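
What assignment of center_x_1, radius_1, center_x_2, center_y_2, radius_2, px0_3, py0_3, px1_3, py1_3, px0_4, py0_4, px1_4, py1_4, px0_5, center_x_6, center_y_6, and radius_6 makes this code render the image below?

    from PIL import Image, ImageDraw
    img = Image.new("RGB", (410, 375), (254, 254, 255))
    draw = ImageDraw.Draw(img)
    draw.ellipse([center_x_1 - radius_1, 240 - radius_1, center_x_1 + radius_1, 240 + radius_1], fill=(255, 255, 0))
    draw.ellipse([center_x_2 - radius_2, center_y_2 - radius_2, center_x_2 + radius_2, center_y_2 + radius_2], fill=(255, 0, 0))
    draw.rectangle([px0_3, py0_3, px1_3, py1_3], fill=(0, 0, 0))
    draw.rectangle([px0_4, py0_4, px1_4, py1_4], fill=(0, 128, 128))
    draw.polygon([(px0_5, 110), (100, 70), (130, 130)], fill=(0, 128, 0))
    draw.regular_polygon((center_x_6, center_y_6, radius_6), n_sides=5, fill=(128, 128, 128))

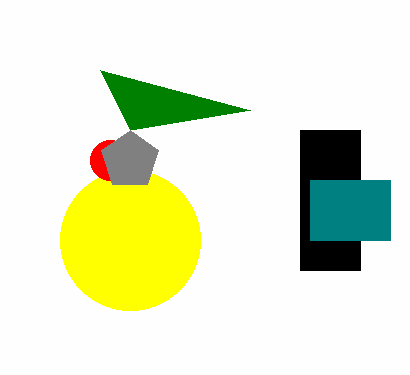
center_x_1 = 130
radius_1 = 70
center_x_2 = 110
center_y_2 = 160
radius_2 = 20
px0_3 = 300
py0_3 = 130
px1_3 = 360
py1_3 = 270
px0_4 = 310
py0_4 = 180
px1_4 = 390
py1_4 = 240
px0_5 = 250
center_x_6 = 130
center_y_6 = 160
radius_6 = 30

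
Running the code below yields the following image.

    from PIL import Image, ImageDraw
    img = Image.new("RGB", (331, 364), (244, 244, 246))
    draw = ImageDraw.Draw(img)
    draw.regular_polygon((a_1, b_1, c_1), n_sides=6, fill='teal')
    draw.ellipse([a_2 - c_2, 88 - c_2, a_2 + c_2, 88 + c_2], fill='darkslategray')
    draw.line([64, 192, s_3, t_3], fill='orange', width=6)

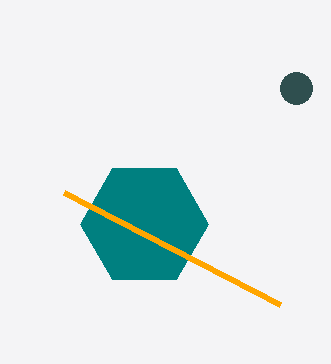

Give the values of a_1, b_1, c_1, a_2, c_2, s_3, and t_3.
a_1 = 144
b_1 = 224
c_1 = 64
a_2 = 296
c_2 = 16
s_3 = 280
t_3 = 304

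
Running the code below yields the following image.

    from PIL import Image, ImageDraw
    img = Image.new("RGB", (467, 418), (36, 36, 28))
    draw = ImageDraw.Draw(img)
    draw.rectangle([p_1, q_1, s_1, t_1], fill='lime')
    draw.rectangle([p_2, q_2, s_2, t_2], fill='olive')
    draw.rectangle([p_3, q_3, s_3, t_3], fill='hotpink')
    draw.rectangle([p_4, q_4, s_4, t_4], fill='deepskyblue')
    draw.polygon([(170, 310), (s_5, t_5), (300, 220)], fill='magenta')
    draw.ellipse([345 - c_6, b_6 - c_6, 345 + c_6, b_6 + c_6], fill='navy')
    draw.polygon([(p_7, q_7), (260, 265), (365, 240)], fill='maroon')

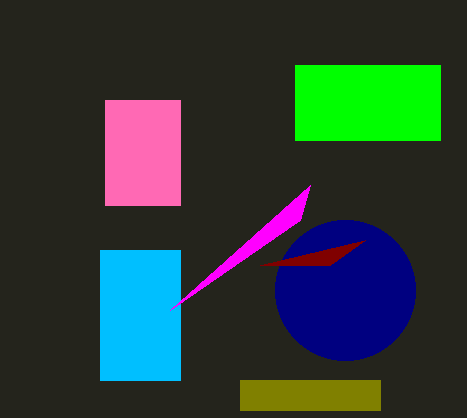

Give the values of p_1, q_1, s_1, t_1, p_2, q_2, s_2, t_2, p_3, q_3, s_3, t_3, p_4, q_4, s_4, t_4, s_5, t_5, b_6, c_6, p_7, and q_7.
p_1 = 295, q_1 = 65, s_1 = 440, t_1 = 140, p_2 = 240, q_2 = 380, s_2 = 380, t_2 = 410, p_3 = 105, q_3 = 100, s_3 = 180, t_3 = 205, p_4 = 100, q_4 = 250, s_4 = 180, t_4 = 380, s_5 = 310, t_5 = 185, b_6 = 290, c_6 = 70, p_7 = 330, q_7 = 265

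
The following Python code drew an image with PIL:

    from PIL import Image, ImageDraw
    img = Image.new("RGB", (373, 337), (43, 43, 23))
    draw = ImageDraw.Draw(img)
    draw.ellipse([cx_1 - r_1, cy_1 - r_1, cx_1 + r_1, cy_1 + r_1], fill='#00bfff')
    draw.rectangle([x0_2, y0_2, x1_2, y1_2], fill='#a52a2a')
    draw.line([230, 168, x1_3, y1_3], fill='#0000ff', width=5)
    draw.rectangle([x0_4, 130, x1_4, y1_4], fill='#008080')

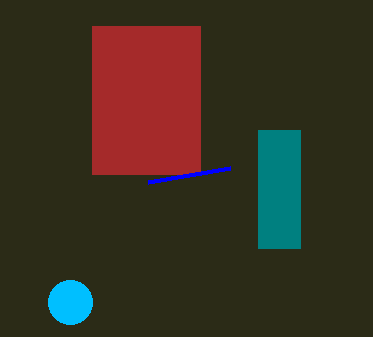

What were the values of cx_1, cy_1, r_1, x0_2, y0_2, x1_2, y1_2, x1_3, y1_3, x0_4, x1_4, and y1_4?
cx_1 = 70
cy_1 = 302
r_1 = 22
x0_2 = 92
y0_2 = 26
x1_2 = 200
y1_2 = 174
x1_3 = 148
y1_3 = 182
x0_4 = 258
x1_4 = 300
y1_4 = 248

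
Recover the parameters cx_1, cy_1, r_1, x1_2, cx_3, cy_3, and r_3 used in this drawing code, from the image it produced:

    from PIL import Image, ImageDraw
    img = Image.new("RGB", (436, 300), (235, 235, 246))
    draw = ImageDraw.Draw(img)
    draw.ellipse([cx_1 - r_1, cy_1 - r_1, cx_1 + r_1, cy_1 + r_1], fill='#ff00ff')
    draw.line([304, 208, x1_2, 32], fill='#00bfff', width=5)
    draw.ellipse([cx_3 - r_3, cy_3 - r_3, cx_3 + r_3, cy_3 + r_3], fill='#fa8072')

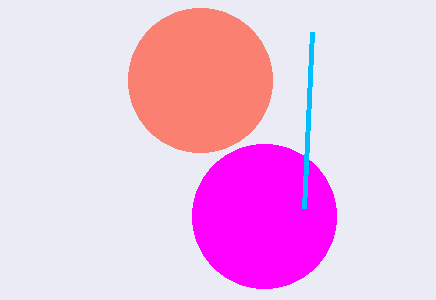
cx_1 = 264; cy_1 = 216; r_1 = 72; x1_2 = 312; cx_3 = 200; cy_3 = 80; r_3 = 72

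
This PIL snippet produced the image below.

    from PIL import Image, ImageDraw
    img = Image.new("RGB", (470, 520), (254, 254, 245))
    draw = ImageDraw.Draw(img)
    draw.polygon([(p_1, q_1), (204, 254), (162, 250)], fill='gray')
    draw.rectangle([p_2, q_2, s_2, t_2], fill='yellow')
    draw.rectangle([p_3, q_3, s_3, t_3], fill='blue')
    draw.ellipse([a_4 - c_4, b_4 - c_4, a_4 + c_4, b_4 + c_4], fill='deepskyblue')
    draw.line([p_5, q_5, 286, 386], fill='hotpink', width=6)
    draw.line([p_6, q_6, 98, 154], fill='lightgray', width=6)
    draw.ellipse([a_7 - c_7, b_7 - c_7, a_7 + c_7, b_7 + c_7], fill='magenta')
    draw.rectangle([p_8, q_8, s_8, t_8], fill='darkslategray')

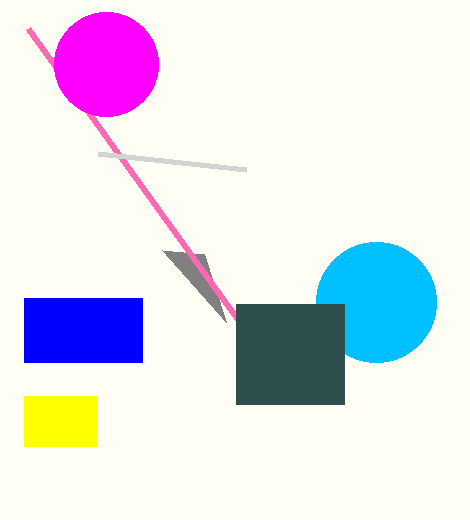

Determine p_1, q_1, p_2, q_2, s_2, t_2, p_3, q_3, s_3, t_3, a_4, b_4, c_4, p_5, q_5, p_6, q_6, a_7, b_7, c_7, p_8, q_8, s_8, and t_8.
p_1 = 226; q_1 = 322; p_2 = 24; q_2 = 396; s_2 = 96; t_2 = 446; p_3 = 24; q_3 = 298; s_3 = 142; t_3 = 362; a_4 = 376; b_4 = 302; c_4 = 60; p_5 = 28; q_5 = 28; p_6 = 246; q_6 = 170; a_7 = 106; b_7 = 64; c_7 = 52; p_8 = 236; q_8 = 304; s_8 = 344; t_8 = 404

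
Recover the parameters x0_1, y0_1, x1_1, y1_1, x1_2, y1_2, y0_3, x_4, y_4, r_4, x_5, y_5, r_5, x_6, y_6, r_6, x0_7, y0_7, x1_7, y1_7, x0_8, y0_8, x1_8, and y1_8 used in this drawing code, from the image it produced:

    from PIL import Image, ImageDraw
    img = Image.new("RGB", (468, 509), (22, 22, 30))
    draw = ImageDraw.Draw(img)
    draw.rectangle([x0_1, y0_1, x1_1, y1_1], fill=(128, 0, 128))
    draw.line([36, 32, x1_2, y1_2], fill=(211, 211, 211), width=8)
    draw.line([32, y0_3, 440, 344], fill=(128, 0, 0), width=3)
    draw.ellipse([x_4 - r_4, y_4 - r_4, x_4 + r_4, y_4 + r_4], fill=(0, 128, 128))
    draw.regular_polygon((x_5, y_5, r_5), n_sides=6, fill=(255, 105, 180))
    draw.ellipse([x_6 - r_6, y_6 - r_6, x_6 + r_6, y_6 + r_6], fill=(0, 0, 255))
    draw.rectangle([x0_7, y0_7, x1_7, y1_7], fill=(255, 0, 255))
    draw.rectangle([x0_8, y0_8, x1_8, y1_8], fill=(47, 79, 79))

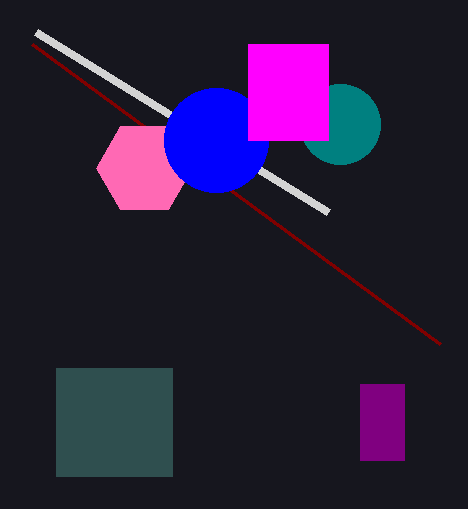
x0_1 = 360; y0_1 = 384; x1_1 = 404; y1_1 = 460; x1_2 = 328; y1_2 = 212; y0_3 = 44; x_4 = 340; y_4 = 124; r_4 = 40; x_5 = 144; y_5 = 168; r_5 = 48; x_6 = 216; y_6 = 140; r_6 = 52; x0_7 = 248; y0_7 = 44; x1_7 = 328; y1_7 = 140; x0_8 = 56; y0_8 = 368; x1_8 = 172; y1_8 = 476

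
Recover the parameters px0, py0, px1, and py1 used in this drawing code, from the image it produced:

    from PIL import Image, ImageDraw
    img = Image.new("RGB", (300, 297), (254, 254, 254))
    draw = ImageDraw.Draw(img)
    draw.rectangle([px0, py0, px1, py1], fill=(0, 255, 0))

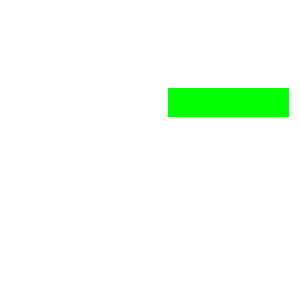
px0 = 168, py0 = 88, px1 = 288, py1 = 116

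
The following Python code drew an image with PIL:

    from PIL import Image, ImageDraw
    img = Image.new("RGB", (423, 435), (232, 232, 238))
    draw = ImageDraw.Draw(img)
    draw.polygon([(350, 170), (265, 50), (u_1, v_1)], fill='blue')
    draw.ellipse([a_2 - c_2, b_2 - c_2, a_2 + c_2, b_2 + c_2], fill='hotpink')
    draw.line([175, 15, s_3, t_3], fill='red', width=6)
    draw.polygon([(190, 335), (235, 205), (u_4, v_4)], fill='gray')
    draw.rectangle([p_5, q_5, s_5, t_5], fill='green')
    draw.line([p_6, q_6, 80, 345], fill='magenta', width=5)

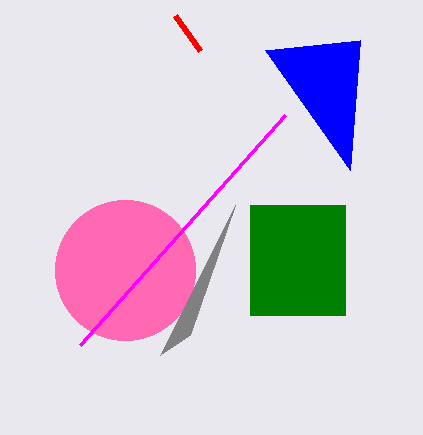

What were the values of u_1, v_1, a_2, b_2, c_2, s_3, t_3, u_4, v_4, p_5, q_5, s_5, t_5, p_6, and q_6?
u_1 = 360
v_1 = 40
a_2 = 125
b_2 = 270
c_2 = 70
s_3 = 200
t_3 = 50
u_4 = 160
v_4 = 355
p_5 = 250
q_5 = 205
s_5 = 345
t_5 = 315
p_6 = 285
q_6 = 115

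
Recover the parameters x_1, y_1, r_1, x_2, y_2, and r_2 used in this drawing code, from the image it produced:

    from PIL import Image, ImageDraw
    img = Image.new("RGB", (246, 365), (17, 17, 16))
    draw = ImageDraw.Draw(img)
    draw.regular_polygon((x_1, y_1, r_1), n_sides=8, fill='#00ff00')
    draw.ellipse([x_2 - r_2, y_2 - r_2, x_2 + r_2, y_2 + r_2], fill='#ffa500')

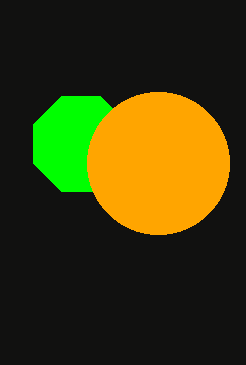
x_1 = 81, y_1 = 144, r_1 = 51, x_2 = 158, y_2 = 163, r_2 = 71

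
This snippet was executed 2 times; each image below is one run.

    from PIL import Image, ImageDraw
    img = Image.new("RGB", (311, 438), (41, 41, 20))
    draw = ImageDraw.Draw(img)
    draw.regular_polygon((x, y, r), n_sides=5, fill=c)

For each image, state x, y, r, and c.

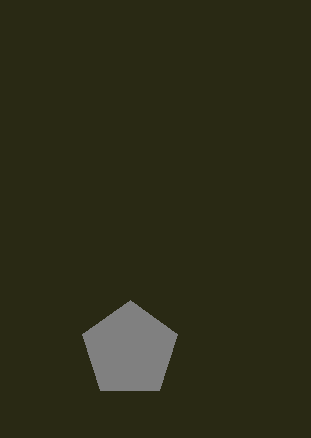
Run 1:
x = 130; y = 350; r = 50; c = 'gray'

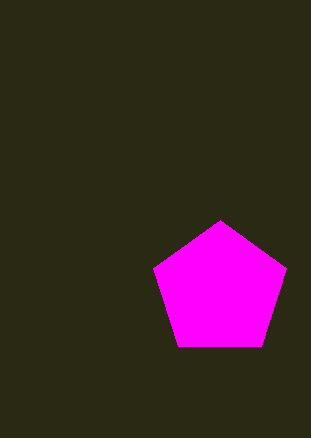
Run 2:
x = 220
y = 290
r = 70
c = 'magenta'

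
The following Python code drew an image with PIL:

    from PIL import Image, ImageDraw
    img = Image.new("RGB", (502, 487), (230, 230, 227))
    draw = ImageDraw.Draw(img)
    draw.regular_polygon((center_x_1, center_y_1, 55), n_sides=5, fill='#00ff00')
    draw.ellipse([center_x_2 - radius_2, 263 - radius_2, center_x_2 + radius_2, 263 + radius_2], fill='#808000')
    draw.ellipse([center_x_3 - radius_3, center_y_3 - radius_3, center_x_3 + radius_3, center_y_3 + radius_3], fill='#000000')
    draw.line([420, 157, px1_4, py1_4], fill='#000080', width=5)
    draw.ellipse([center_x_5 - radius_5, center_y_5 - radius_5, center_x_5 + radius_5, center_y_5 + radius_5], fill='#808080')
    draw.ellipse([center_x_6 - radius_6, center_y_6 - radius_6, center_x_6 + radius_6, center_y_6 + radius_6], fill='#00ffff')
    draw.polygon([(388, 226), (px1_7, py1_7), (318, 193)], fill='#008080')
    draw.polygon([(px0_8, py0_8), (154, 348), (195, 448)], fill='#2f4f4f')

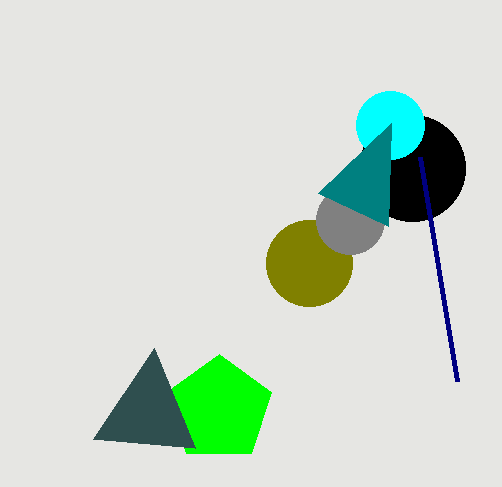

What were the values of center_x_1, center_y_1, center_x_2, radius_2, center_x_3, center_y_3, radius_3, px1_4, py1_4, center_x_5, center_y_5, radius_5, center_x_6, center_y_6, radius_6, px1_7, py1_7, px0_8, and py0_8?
center_x_1 = 219, center_y_1 = 409, center_x_2 = 309, radius_2 = 43, center_x_3 = 412, center_y_3 = 168, radius_3 = 53, px1_4 = 457, py1_4 = 381, center_x_5 = 350, center_y_5 = 220, radius_5 = 34, center_x_6 = 390, center_y_6 = 125, radius_6 = 34, px1_7 = 391, py1_7 = 123, px0_8 = 93, py0_8 = 439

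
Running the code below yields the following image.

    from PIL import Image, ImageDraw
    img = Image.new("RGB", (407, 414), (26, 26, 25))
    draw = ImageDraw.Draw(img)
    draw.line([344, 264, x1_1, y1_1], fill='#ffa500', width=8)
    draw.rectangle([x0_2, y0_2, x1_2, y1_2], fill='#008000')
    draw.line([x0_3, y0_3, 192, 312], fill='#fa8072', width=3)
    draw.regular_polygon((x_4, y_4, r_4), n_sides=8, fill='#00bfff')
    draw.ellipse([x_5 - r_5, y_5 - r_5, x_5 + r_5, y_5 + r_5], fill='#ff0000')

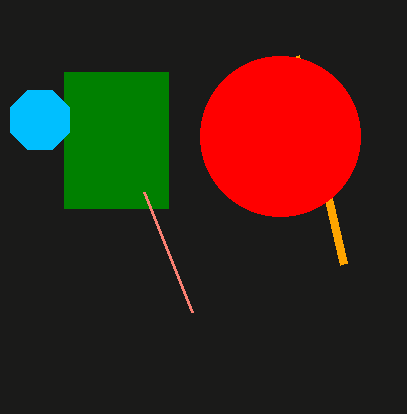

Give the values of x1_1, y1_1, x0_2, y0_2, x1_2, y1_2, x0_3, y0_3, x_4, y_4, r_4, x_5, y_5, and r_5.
x1_1 = 296; y1_1 = 56; x0_2 = 64; y0_2 = 72; x1_2 = 168; y1_2 = 208; x0_3 = 144; y0_3 = 192; x_4 = 40; y_4 = 120; r_4 = 32; x_5 = 280; y_5 = 136; r_5 = 80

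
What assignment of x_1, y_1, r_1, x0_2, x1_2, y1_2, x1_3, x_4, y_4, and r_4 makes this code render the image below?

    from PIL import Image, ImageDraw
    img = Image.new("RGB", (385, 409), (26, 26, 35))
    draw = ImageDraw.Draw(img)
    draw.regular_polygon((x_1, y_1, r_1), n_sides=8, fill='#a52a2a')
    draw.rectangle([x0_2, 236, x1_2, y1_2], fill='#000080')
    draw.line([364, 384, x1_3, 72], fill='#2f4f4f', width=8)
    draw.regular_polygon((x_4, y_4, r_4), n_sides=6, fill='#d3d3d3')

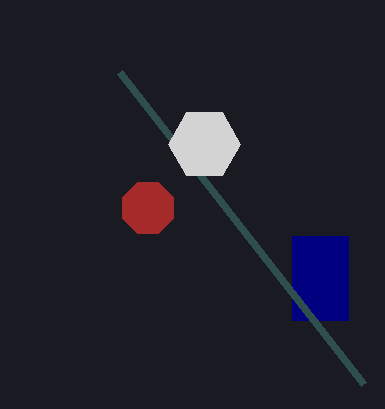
x_1 = 148, y_1 = 208, r_1 = 28, x0_2 = 292, x1_2 = 348, y1_2 = 320, x1_3 = 120, x_4 = 204, y_4 = 144, r_4 = 36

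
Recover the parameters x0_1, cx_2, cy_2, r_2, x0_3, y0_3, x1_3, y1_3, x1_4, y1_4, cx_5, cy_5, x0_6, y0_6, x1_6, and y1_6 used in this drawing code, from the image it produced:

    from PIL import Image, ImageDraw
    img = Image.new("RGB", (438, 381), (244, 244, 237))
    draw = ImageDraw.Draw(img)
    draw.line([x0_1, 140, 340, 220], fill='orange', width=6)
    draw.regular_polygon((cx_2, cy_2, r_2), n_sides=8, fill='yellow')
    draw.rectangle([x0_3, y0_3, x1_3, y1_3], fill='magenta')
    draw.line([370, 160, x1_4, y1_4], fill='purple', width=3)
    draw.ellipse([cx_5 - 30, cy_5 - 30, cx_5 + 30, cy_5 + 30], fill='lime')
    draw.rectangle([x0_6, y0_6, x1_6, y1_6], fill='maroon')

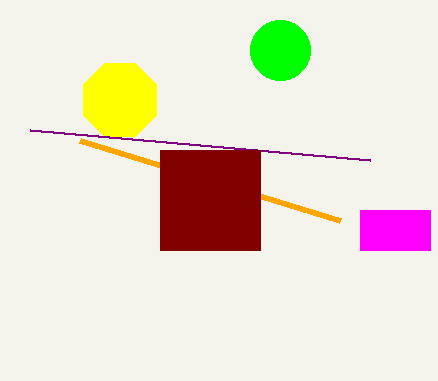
x0_1 = 80, cx_2 = 120, cy_2 = 100, r_2 = 40, x0_3 = 360, y0_3 = 210, x1_3 = 430, y1_3 = 250, x1_4 = 30, y1_4 = 130, cx_5 = 280, cy_5 = 50, x0_6 = 160, y0_6 = 150, x1_6 = 260, y1_6 = 250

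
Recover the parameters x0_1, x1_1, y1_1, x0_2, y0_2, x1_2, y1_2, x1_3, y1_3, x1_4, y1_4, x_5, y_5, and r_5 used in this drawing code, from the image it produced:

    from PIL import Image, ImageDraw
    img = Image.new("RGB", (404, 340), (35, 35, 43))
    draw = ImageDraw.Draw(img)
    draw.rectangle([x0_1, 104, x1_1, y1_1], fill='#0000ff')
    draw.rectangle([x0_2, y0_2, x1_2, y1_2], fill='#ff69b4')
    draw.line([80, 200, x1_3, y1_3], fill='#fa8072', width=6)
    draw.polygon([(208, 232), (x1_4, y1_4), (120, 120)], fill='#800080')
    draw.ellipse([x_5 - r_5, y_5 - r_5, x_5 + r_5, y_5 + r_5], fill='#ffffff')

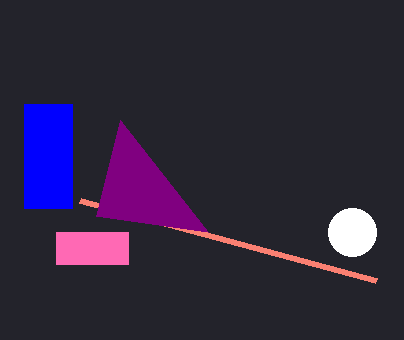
x0_1 = 24; x1_1 = 72; y1_1 = 208; x0_2 = 56; y0_2 = 232; x1_2 = 128; y1_2 = 264; x1_3 = 376; y1_3 = 280; x1_4 = 96; y1_4 = 216; x_5 = 352; y_5 = 232; r_5 = 24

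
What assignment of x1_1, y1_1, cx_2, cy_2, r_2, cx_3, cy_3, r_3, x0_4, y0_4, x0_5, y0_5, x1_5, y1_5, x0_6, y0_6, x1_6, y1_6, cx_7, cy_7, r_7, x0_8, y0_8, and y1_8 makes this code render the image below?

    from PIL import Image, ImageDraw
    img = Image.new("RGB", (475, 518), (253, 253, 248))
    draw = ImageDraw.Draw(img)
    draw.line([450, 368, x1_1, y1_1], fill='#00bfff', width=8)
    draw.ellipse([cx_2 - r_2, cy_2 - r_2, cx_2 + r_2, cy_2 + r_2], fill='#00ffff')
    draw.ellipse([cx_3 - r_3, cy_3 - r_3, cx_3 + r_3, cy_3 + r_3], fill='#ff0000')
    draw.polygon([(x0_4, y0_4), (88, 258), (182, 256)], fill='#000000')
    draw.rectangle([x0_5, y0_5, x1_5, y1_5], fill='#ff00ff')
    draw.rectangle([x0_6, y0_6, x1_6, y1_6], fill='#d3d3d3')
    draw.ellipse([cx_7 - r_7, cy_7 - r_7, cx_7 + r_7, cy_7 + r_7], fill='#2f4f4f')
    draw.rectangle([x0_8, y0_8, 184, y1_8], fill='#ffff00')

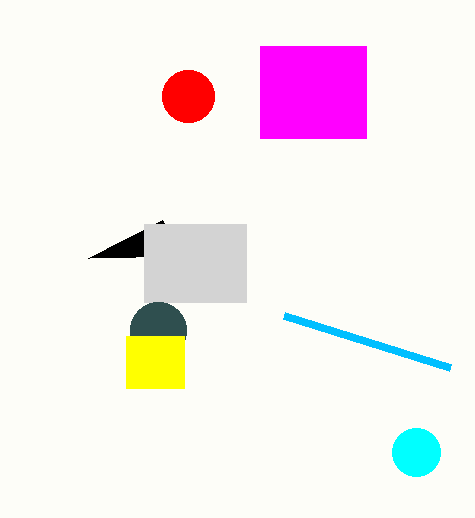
x1_1 = 284, y1_1 = 316, cx_2 = 416, cy_2 = 452, r_2 = 24, cx_3 = 188, cy_3 = 96, r_3 = 26, x0_4 = 162, y0_4 = 220, x0_5 = 260, y0_5 = 46, x1_5 = 366, y1_5 = 138, x0_6 = 144, y0_6 = 224, x1_6 = 246, y1_6 = 302, cx_7 = 158, cy_7 = 330, r_7 = 28, x0_8 = 126, y0_8 = 336, y1_8 = 388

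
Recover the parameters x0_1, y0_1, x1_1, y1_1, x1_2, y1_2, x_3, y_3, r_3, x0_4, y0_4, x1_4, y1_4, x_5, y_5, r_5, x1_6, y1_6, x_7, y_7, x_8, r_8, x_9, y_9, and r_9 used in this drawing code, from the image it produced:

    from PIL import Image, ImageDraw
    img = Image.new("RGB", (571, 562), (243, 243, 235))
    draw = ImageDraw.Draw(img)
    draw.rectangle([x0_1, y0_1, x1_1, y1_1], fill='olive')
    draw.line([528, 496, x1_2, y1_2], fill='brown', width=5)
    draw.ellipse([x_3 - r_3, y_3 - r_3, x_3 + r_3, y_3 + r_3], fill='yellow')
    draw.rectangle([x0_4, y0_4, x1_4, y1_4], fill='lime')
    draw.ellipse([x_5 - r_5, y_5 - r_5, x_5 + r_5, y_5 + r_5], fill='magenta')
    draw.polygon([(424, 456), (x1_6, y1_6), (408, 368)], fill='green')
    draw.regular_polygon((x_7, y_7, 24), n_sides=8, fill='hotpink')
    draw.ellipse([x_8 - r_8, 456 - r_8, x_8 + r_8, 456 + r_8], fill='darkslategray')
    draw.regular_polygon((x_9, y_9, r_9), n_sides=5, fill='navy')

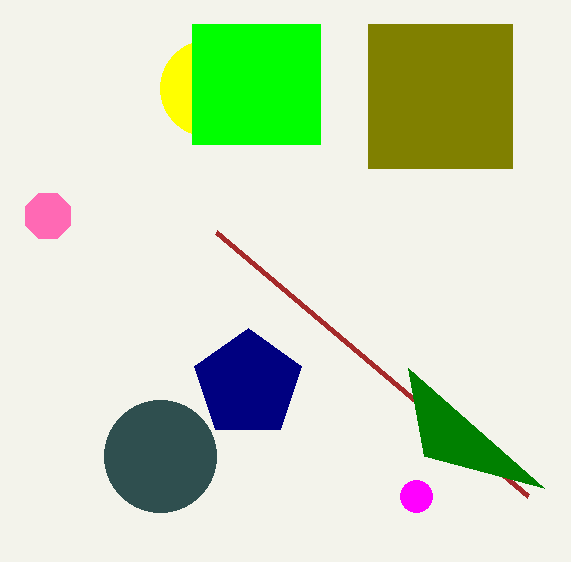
x0_1 = 368
y0_1 = 24
x1_1 = 512
y1_1 = 168
x1_2 = 216
y1_2 = 232
x_3 = 208
y_3 = 88
r_3 = 48
x0_4 = 192
y0_4 = 24
x1_4 = 320
y1_4 = 144
x_5 = 416
y_5 = 496
r_5 = 16
x1_6 = 544
y1_6 = 488
x_7 = 48
y_7 = 216
x_8 = 160
r_8 = 56
x_9 = 248
y_9 = 384
r_9 = 56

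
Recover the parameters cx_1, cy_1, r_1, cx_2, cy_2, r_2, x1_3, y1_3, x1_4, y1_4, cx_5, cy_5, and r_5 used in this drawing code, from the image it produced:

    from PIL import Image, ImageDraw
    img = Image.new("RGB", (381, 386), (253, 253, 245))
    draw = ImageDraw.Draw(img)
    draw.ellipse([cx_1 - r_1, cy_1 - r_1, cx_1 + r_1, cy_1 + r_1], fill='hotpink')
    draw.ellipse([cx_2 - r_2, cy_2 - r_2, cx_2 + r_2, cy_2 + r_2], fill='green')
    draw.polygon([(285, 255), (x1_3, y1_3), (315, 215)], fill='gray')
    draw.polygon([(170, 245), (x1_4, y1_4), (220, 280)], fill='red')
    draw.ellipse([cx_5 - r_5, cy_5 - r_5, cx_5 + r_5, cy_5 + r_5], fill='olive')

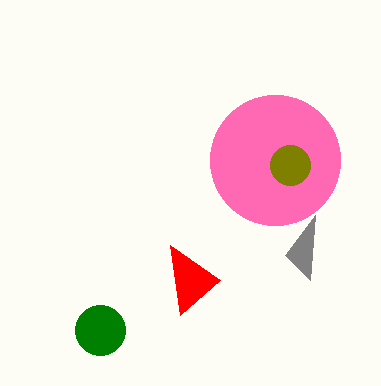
cx_1 = 275; cy_1 = 160; r_1 = 65; cx_2 = 100; cy_2 = 330; r_2 = 25; x1_3 = 310; y1_3 = 280; x1_4 = 180; y1_4 = 315; cx_5 = 290; cy_5 = 165; r_5 = 20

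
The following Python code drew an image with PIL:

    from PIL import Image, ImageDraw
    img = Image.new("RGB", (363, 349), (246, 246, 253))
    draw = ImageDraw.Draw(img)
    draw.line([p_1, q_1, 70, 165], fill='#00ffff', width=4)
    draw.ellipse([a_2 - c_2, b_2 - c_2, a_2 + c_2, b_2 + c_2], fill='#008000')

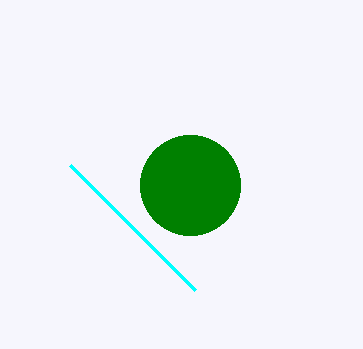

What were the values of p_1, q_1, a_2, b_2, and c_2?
p_1 = 195, q_1 = 290, a_2 = 190, b_2 = 185, c_2 = 50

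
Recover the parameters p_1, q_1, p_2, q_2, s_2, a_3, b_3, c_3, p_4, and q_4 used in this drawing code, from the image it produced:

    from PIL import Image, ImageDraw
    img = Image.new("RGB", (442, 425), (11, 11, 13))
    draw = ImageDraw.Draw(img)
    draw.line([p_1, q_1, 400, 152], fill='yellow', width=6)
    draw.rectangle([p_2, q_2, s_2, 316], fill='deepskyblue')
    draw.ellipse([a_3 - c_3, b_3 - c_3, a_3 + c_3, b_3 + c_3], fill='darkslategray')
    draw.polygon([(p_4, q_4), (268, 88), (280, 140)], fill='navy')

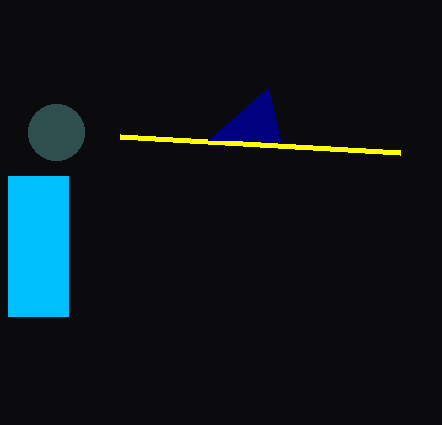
p_1 = 120; q_1 = 136; p_2 = 8; q_2 = 176; s_2 = 68; a_3 = 56; b_3 = 132; c_3 = 28; p_4 = 208; q_4 = 140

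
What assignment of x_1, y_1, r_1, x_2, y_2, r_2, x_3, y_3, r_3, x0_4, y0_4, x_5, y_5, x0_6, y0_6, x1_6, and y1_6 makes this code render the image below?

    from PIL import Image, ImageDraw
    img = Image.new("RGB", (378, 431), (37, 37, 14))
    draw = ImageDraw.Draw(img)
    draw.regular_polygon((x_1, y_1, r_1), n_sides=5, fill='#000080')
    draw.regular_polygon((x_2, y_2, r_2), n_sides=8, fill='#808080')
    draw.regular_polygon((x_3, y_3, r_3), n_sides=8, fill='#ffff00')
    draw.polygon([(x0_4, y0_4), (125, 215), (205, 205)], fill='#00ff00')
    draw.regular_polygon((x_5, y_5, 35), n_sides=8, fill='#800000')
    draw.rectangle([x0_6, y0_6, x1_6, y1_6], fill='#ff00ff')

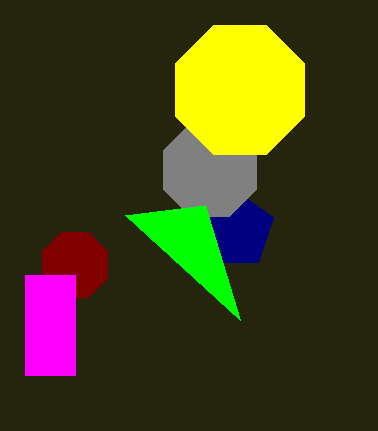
x_1 = 235, y_1 = 230, r_1 = 40, x_2 = 210, y_2 = 170, r_2 = 50, x_3 = 240, y_3 = 90, r_3 = 70, x0_4 = 240, y0_4 = 320, x_5 = 75, y_5 = 265, x0_6 = 25, y0_6 = 275, x1_6 = 75, y1_6 = 375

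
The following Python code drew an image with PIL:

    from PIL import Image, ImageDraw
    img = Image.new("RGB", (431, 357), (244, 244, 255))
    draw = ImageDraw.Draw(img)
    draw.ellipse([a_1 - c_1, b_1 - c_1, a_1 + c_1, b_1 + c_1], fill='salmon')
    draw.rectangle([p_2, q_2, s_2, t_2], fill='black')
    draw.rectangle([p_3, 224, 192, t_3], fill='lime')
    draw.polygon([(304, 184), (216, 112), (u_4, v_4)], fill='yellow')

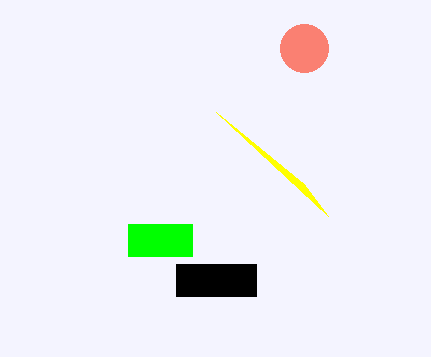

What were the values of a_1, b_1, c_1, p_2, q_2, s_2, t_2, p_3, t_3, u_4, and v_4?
a_1 = 304, b_1 = 48, c_1 = 24, p_2 = 176, q_2 = 264, s_2 = 256, t_2 = 296, p_3 = 128, t_3 = 256, u_4 = 328, v_4 = 216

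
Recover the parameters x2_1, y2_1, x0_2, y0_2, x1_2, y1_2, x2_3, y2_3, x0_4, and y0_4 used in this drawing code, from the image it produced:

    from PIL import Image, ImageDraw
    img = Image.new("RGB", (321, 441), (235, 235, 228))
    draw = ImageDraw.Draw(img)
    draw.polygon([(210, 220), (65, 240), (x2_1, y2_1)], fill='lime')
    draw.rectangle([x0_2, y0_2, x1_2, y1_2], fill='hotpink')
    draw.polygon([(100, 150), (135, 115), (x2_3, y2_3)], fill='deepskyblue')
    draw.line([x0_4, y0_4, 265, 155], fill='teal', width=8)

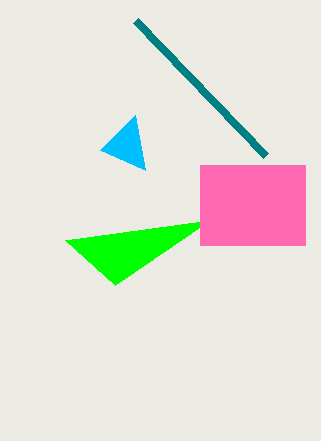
x2_1 = 115, y2_1 = 285, x0_2 = 200, y0_2 = 165, x1_2 = 305, y1_2 = 245, x2_3 = 145, y2_3 = 170, x0_4 = 135, y0_4 = 20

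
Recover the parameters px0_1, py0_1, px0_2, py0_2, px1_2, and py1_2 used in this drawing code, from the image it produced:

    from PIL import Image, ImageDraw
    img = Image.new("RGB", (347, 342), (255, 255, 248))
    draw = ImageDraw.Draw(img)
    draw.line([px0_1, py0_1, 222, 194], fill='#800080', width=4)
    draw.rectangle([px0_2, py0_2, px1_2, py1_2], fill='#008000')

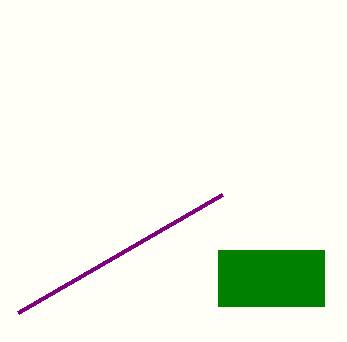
px0_1 = 18, py0_1 = 312, px0_2 = 218, py0_2 = 250, px1_2 = 324, py1_2 = 306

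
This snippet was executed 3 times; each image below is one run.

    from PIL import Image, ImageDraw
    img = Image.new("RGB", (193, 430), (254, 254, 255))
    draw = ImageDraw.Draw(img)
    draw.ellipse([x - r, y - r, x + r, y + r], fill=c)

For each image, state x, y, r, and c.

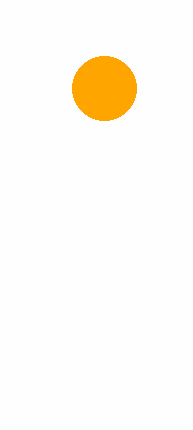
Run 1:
x = 104
y = 88
r = 32
c = 'orange'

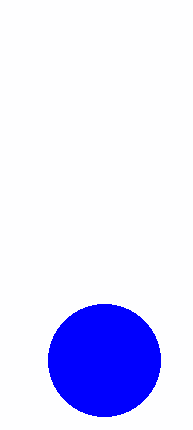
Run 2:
x = 104
y = 360
r = 56
c = 'blue'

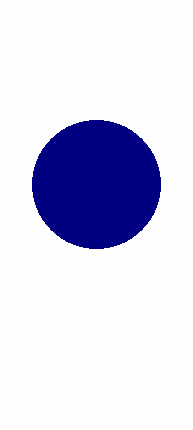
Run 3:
x = 96, y = 184, r = 64, c = 'navy'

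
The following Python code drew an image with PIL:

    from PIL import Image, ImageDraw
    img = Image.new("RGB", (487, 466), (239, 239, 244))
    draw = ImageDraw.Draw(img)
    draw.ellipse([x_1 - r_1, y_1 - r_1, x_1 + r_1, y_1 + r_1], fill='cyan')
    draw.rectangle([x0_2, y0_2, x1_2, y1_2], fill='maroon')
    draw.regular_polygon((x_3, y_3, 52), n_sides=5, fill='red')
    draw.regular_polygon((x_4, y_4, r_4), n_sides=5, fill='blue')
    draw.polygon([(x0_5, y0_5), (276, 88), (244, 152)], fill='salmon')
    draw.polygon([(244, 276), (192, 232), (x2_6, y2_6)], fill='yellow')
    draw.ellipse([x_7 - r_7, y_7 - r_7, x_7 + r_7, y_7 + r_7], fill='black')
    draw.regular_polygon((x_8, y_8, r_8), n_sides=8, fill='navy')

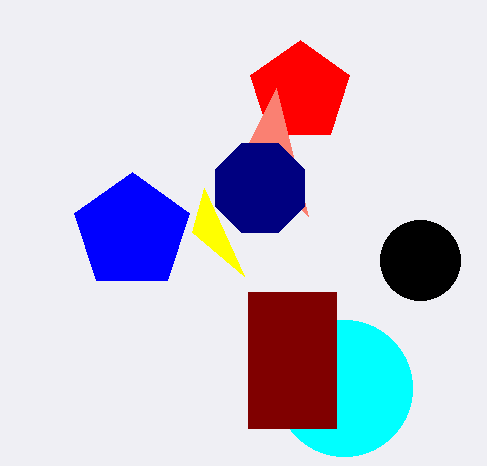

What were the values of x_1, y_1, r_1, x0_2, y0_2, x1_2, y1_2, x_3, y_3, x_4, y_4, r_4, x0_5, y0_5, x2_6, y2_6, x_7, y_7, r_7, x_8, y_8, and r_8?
x_1 = 344; y_1 = 388; r_1 = 68; x0_2 = 248; y0_2 = 292; x1_2 = 336; y1_2 = 428; x_3 = 300; y_3 = 92; x_4 = 132; y_4 = 232; r_4 = 60; x0_5 = 308; y0_5 = 216; x2_6 = 204; y2_6 = 188; x_7 = 420; y_7 = 260; r_7 = 40; x_8 = 260; y_8 = 188; r_8 = 48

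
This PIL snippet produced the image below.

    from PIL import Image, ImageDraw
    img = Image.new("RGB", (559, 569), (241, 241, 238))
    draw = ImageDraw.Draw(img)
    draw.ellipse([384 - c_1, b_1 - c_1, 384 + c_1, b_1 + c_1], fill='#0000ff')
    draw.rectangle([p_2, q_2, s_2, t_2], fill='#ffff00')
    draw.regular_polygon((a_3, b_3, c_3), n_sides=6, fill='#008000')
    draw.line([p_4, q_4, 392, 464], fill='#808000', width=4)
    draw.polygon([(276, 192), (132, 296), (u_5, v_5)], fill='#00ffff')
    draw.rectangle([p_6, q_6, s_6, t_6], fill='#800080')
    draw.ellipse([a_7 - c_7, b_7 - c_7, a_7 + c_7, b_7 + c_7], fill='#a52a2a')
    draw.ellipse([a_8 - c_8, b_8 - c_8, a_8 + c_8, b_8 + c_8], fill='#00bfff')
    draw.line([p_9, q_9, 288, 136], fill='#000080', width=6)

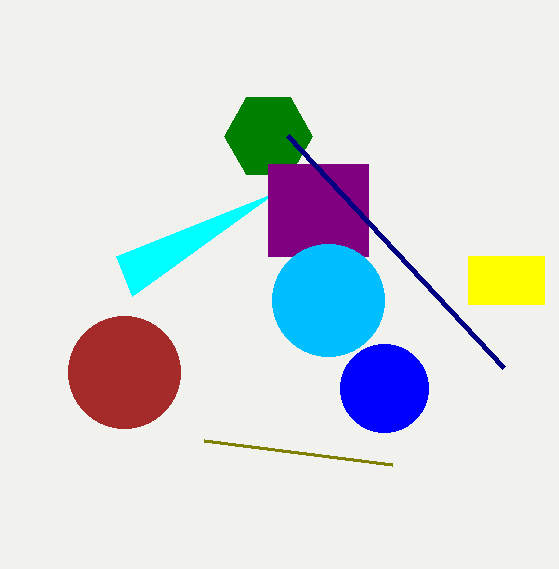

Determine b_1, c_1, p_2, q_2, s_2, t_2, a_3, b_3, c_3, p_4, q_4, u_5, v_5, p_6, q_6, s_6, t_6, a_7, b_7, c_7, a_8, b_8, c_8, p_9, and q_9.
b_1 = 388; c_1 = 44; p_2 = 468; q_2 = 256; s_2 = 544; t_2 = 304; a_3 = 268; b_3 = 136; c_3 = 44; p_4 = 204; q_4 = 440; u_5 = 116; v_5 = 256; p_6 = 268; q_6 = 164; s_6 = 368; t_6 = 256; a_7 = 124; b_7 = 372; c_7 = 56; a_8 = 328; b_8 = 300; c_8 = 56; p_9 = 504; q_9 = 368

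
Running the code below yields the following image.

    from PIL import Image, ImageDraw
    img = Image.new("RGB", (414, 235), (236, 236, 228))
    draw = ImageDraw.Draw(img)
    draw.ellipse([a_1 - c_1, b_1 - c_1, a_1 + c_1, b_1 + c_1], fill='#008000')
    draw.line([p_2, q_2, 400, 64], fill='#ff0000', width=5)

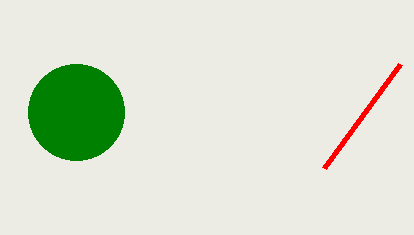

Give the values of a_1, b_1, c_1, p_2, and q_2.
a_1 = 76, b_1 = 112, c_1 = 48, p_2 = 324, q_2 = 168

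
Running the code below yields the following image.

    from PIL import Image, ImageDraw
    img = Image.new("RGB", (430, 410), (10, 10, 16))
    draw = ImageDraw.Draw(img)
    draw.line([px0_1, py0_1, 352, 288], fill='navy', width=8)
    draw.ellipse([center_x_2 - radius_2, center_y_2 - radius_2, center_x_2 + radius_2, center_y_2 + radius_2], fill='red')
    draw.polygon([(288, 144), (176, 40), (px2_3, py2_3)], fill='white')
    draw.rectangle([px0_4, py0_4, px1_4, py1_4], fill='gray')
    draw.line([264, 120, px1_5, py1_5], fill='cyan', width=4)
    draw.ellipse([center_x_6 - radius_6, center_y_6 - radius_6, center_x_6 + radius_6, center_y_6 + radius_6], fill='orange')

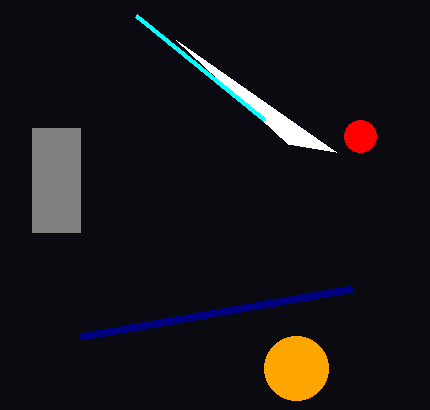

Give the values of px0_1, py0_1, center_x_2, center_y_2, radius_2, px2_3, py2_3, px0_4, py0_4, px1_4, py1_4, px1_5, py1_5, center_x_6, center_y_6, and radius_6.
px0_1 = 80
py0_1 = 336
center_x_2 = 360
center_y_2 = 136
radius_2 = 16
px2_3 = 336
py2_3 = 152
px0_4 = 32
py0_4 = 128
px1_4 = 80
py1_4 = 232
px1_5 = 136
py1_5 = 16
center_x_6 = 296
center_y_6 = 368
radius_6 = 32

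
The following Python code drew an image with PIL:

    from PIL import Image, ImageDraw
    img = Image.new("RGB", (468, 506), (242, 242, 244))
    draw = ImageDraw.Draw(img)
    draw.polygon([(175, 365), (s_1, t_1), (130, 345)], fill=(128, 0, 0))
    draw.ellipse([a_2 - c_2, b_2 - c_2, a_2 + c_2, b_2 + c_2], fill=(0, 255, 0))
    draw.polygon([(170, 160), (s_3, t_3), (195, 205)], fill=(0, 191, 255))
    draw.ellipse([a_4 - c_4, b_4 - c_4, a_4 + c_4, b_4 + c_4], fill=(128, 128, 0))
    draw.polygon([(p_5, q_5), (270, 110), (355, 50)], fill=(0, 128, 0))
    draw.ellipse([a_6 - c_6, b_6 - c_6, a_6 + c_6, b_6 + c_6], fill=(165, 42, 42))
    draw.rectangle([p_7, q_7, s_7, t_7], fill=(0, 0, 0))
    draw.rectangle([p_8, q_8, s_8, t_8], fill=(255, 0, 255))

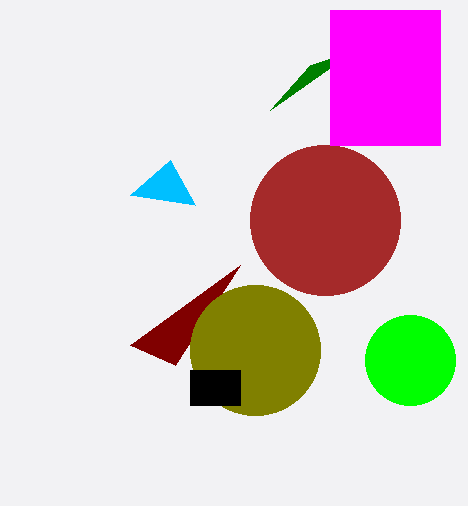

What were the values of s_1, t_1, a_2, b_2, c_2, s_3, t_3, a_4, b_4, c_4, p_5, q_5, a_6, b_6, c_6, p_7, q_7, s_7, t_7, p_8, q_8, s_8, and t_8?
s_1 = 240, t_1 = 265, a_2 = 410, b_2 = 360, c_2 = 45, s_3 = 130, t_3 = 195, a_4 = 255, b_4 = 350, c_4 = 65, p_5 = 310, q_5 = 65, a_6 = 325, b_6 = 220, c_6 = 75, p_7 = 190, q_7 = 370, s_7 = 240, t_7 = 405, p_8 = 330, q_8 = 10, s_8 = 440, t_8 = 145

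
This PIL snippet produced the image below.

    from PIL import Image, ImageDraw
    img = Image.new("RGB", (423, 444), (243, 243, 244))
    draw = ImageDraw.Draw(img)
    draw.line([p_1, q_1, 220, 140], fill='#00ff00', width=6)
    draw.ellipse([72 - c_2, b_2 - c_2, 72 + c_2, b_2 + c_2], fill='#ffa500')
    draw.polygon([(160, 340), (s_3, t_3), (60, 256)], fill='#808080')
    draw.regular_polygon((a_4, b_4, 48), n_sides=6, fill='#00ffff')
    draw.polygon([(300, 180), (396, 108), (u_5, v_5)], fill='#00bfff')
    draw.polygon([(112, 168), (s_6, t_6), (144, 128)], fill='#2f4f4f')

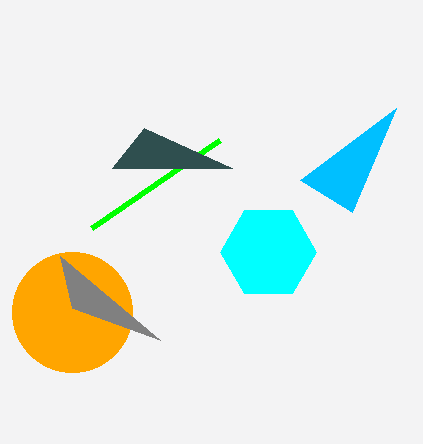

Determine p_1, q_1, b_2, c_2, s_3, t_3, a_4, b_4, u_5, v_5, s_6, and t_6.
p_1 = 92; q_1 = 228; b_2 = 312; c_2 = 60; s_3 = 72; t_3 = 308; a_4 = 268; b_4 = 252; u_5 = 352; v_5 = 212; s_6 = 232; t_6 = 168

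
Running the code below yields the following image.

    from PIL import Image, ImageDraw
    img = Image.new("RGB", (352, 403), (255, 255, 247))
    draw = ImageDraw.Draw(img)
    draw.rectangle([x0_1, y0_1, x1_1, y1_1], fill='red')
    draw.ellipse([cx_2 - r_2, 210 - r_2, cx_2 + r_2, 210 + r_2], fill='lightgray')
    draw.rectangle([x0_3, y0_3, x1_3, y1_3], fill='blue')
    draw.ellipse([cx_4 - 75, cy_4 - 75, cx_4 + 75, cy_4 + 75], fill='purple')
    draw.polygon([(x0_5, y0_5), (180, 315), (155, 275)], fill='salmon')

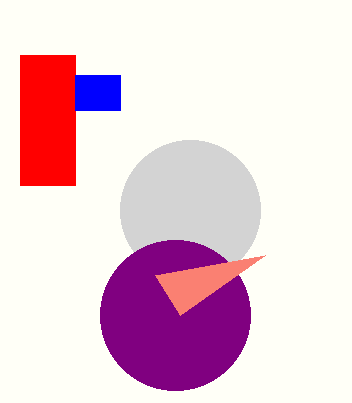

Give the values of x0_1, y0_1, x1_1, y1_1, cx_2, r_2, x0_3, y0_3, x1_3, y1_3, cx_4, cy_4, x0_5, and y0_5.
x0_1 = 20; y0_1 = 55; x1_1 = 75; y1_1 = 185; cx_2 = 190; r_2 = 70; x0_3 = 75; y0_3 = 75; x1_3 = 120; y1_3 = 110; cx_4 = 175; cy_4 = 315; x0_5 = 265; y0_5 = 255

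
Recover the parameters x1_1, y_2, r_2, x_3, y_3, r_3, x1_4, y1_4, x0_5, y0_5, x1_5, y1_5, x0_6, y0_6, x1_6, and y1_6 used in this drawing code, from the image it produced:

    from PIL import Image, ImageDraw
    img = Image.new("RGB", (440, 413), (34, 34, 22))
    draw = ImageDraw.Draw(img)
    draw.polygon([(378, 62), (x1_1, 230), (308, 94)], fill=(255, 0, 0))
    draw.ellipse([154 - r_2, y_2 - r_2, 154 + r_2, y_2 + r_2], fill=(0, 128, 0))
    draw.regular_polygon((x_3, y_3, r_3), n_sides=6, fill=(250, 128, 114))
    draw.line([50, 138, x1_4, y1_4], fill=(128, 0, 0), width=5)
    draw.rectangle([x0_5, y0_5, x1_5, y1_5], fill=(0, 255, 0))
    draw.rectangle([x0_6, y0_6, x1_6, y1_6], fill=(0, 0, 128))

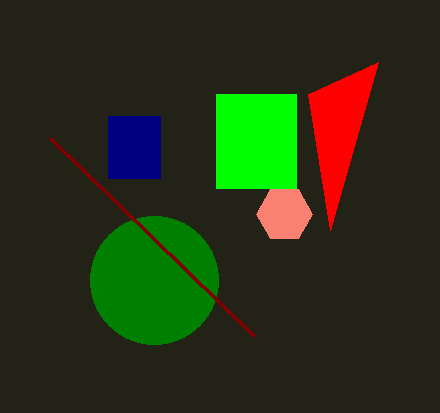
x1_1 = 330; y_2 = 280; r_2 = 64; x_3 = 284; y_3 = 214; r_3 = 28; x1_4 = 254; y1_4 = 336; x0_5 = 216; y0_5 = 94; x1_5 = 296; y1_5 = 188; x0_6 = 108; y0_6 = 116; x1_6 = 160; y1_6 = 178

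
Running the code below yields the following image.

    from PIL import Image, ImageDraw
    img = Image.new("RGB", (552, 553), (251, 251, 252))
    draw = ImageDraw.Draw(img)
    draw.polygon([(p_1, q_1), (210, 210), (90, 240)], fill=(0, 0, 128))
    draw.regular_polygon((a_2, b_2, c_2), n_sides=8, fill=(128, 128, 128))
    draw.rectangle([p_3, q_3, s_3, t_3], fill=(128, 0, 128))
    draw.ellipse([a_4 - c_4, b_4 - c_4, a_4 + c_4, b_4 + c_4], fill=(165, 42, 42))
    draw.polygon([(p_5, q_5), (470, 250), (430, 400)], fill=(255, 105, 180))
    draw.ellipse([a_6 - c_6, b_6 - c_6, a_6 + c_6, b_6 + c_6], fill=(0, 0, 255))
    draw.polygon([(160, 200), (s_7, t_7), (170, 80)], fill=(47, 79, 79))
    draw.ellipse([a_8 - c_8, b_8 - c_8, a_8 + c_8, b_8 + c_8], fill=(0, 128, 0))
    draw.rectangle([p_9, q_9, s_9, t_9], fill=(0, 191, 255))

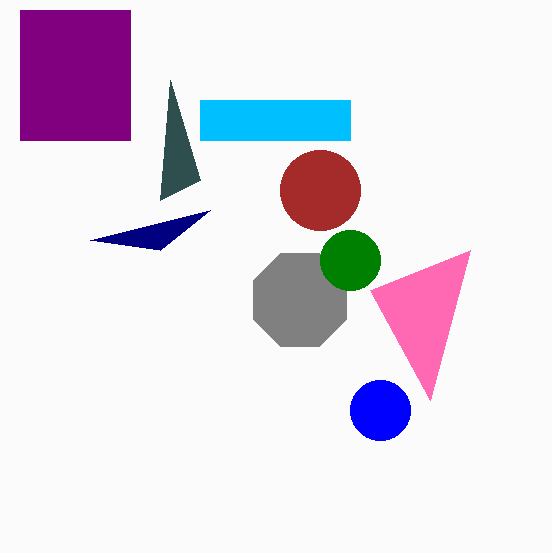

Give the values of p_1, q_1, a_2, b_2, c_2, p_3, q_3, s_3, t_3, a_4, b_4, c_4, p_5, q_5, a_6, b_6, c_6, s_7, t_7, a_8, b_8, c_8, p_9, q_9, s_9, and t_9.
p_1 = 160; q_1 = 250; a_2 = 300; b_2 = 300; c_2 = 50; p_3 = 20; q_3 = 10; s_3 = 130; t_3 = 140; a_4 = 320; b_4 = 190; c_4 = 40; p_5 = 370; q_5 = 290; a_6 = 380; b_6 = 410; c_6 = 30; s_7 = 200; t_7 = 180; a_8 = 350; b_8 = 260; c_8 = 30; p_9 = 200; q_9 = 100; s_9 = 350; t_9 = 140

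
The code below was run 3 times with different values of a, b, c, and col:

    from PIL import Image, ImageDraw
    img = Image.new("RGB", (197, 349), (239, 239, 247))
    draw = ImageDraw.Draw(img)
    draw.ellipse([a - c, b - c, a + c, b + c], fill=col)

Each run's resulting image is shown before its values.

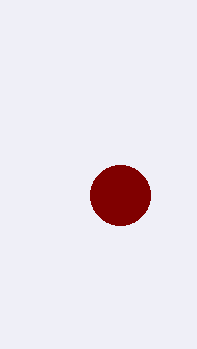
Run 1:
a = 120; b = 195; c = 30; col = 'maroon'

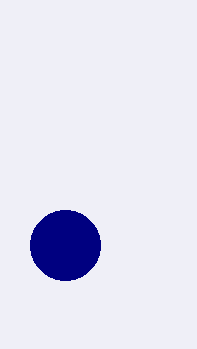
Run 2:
a = 65
b = 245
c = 35
col = 'navy'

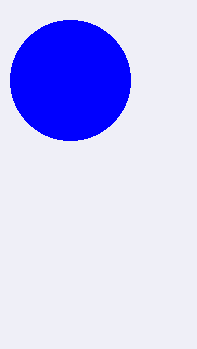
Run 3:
a = 70, b = 80, c = 60, col = 'blue'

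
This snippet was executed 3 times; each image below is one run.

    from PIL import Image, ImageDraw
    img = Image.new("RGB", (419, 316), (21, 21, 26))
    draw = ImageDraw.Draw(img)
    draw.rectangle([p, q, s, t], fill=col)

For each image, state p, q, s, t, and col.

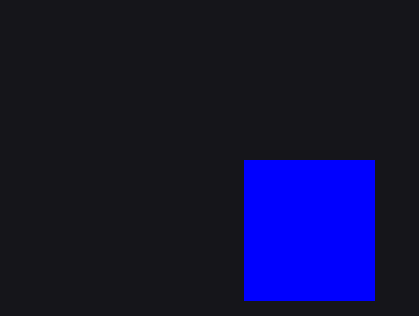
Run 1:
p = 244; q = 160; s = 374; t = 300; col = 'blue'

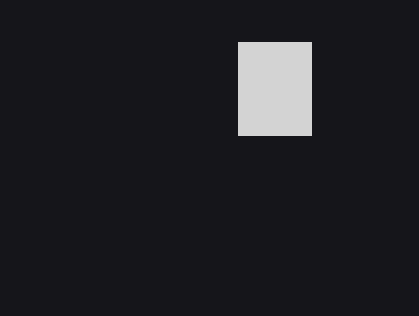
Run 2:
p = 238; q = 42; s = 311; t = 135; col = 'lightgray'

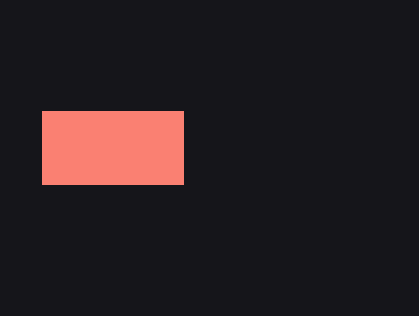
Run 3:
p = 42
q = 111
s = 183
t = 184
col = 'salmon'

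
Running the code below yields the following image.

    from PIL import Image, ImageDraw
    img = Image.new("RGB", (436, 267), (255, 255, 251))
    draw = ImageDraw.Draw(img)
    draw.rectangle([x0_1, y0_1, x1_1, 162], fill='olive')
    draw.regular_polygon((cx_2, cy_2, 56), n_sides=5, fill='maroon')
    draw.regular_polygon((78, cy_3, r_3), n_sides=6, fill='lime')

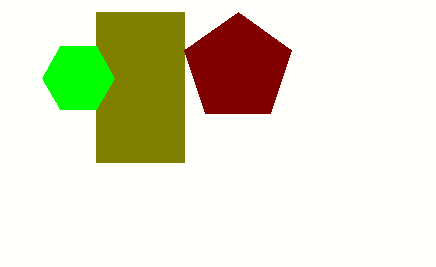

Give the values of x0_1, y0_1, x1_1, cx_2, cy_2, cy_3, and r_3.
x0_1 = 96
y0_1 = 12
x1_1 = 184
cx_2 = 238
cy_2 = 68
cy_3 = 78
r_3 = 36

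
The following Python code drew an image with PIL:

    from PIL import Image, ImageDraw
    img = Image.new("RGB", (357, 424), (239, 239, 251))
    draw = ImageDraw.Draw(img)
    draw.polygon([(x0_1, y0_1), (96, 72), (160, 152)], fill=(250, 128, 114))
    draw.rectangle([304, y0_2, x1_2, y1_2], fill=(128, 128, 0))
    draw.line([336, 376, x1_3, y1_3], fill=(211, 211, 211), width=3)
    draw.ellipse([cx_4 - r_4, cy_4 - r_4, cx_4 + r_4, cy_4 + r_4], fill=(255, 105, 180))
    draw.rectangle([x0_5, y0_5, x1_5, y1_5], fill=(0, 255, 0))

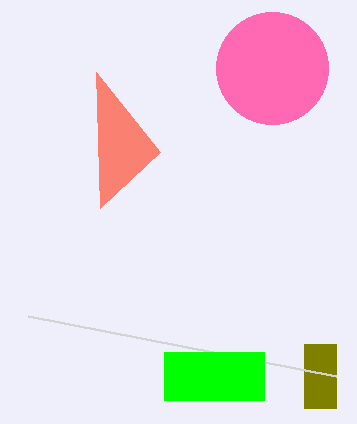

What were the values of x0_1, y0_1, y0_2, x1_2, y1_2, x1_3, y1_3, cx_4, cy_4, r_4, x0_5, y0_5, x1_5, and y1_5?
x0_1 = 100; y0_1 = 208; y0_2 = 344; x1_2 = 336; y1_2 = 408; x1_3 = 28; y1_3 = 316; cx_4 = 272; cy_4 = 68; r_4 = 56; x0_5 = 164; y0_5 = 352; x1_5 = 264; y1_5 = 400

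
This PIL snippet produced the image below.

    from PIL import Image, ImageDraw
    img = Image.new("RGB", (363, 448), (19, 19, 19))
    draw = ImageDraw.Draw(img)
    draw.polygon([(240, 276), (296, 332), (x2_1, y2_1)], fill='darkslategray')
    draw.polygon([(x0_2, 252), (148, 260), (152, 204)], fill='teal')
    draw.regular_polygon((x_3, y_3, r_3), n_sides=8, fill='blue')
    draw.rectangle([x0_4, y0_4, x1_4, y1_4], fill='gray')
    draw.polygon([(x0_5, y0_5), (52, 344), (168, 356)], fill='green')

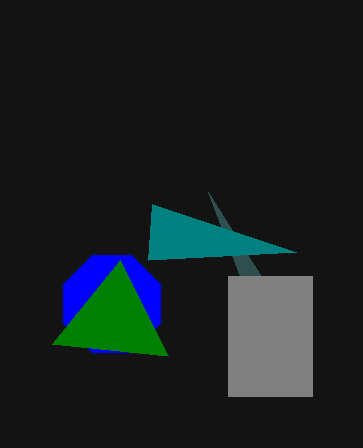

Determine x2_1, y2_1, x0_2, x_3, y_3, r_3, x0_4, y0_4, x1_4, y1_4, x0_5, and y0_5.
x2_1 = 208; y2_1 = 192; x0_2 = 296; x_3 = 112; y_3 = 304; r_3 = 52; x0_4 = 228; y0_4 = 276; x1_4 = 312; y1_4 = 396; x0_5 = 120; y0_5 = 260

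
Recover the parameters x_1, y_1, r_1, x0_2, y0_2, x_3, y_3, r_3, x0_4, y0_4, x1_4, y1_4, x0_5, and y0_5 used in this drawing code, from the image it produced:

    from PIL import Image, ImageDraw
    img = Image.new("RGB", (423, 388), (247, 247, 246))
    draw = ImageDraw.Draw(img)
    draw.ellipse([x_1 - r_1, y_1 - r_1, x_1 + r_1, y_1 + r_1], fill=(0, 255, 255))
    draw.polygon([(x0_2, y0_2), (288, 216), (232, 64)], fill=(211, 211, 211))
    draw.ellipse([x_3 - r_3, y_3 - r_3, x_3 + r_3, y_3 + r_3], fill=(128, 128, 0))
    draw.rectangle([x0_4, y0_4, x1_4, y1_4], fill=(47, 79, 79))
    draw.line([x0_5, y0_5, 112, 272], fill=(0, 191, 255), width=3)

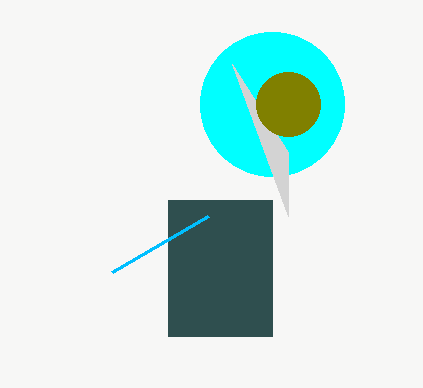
x_1 = 272, y_1 = 104, r_1 = 72, x0_2 = 288, y0_2 = 152, x_3 = 288, y_3 = 104, r_3 = 32, x0_4 = 168, y0_4 = 200, x1_4 = 272, y1_4 = 336, x0_5 = 208, y0_5 = 216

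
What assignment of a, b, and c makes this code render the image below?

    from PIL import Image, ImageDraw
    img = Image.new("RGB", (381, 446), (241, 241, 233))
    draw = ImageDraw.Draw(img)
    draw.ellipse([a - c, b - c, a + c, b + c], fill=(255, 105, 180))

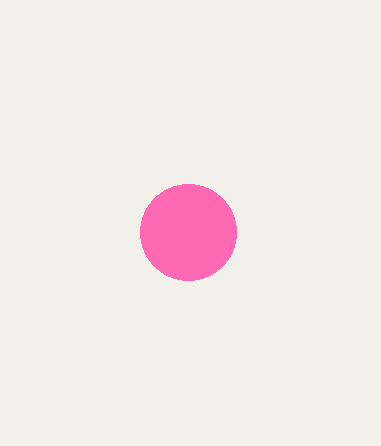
a = 188
b = 232
c = 48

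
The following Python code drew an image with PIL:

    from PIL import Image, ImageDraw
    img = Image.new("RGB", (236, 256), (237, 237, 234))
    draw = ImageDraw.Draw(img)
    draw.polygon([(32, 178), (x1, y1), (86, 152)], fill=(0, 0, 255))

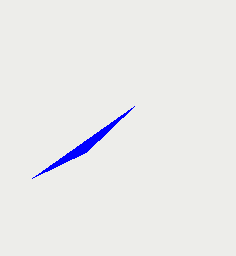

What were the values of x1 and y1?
x1 = 134; y1 = 106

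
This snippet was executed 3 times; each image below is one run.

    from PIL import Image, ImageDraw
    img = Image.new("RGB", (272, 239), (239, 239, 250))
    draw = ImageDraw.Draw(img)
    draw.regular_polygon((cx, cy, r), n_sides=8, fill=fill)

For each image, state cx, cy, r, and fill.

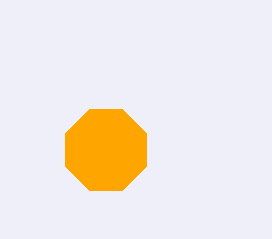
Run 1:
cx = 106
cy = 150
r = 44
fill = 'orange'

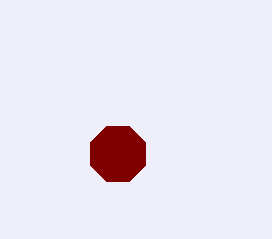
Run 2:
cx = 118; cy = 154; r = 30; fill = 'maroon'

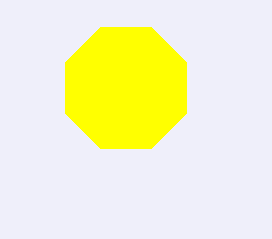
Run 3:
cx = 126, cy = 88, r = 66, fill = 'yellow'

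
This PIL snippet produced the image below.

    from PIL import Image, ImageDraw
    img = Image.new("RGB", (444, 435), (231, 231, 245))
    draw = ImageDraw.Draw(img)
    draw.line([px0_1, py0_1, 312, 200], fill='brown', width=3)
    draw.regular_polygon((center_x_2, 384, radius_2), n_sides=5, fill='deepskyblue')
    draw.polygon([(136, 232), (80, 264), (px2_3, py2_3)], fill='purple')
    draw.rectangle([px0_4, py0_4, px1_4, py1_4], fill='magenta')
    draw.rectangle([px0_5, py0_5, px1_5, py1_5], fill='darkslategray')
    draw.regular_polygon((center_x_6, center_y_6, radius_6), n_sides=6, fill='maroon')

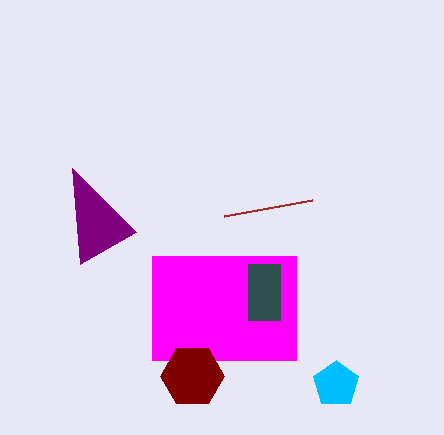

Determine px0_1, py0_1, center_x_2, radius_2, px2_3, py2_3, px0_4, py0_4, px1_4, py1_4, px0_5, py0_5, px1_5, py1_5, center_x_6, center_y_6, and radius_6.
px0_1 = 224; py0_1 = 216; center_x_2 = 336; radius_2 = 24; px2_3 = 72; py2_3 = 168; px0_4 = 152; py0_4 = 256; px1_4 = 296; py1_4 = 360; px0_5 = 248; py0_5 = 264; px1_5 = 280; py1_5 = 320; center_x_6 = 192; center_y_6 = 376; radius_6 = 32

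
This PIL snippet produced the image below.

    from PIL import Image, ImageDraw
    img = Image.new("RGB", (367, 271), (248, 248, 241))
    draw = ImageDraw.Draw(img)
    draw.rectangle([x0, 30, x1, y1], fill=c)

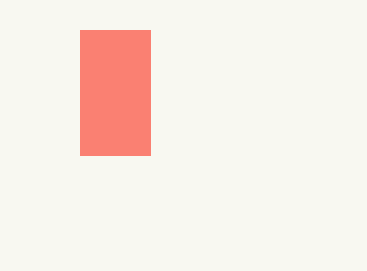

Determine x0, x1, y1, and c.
x0 = 80; x1 = 150; y1 = 155; c = 'salmon'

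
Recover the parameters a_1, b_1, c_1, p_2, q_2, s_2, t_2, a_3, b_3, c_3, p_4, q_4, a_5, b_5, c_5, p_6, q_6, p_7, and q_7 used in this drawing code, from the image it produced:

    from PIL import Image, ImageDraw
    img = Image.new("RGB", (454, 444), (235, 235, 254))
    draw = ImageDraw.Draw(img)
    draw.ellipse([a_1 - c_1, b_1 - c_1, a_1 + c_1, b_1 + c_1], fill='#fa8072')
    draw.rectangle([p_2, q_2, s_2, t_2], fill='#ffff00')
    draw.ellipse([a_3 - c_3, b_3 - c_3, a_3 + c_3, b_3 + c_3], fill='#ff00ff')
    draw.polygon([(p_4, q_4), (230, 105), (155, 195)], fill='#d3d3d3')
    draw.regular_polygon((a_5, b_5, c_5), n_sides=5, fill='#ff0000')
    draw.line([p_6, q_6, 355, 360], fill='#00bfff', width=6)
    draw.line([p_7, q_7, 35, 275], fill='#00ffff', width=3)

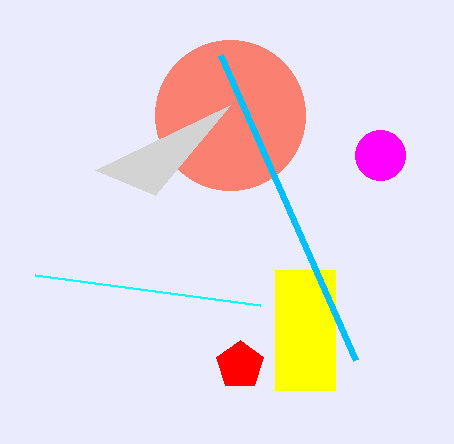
a_1 = 230, b_1 = 115, c_1 = 75, p_2 = 275, q_2 = 270, s_2 = 335, t_2 = 390, a_3 = 380, b_3 = 155, c_3 = 25, p_4 = 95, q_4 = 170, a_5 = 240, b_5 = 365, c_5 = 25, p_6 = 220, q_6 = 55, p_7 = 260, q_7 = 305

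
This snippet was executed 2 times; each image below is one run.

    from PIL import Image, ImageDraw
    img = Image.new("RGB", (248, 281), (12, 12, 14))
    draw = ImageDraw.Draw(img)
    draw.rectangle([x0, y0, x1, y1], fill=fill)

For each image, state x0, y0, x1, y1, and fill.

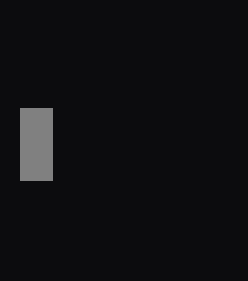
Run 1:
x0 = 20; y0 = 108; x1 = 52; y1 = 180; fill = 'gray'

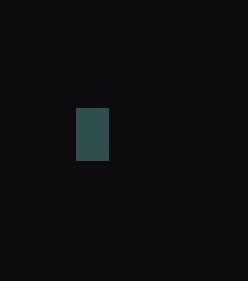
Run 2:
x0 = 76
y0 = 108
x1 = 108
y1 = 160
fill = 'darkslategray'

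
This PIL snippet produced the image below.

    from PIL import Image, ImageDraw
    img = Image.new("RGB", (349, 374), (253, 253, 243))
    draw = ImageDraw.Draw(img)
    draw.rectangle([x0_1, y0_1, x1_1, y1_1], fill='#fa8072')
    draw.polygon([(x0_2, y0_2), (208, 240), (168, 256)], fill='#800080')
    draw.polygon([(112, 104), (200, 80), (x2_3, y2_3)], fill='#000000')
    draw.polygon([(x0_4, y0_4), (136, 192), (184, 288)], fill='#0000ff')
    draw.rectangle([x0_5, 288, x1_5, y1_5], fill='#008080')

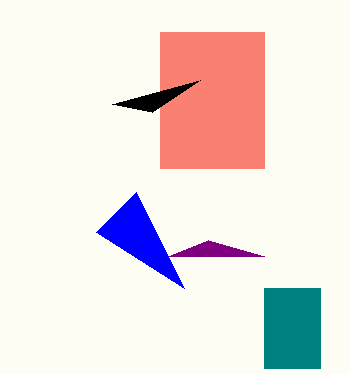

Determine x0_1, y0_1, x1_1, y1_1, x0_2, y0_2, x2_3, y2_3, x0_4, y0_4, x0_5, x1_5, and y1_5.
x0_1 = 160; y0_1 = 32; x1_1 = 264; y1_1 = 168; x0_2 = 264; y0_2 = 256; x2_3 = 152; y2_3 = 112; x0_4 = 96; y0_4 = 232; x0_5 = 264; x1_5 = 320; y1_5 = 368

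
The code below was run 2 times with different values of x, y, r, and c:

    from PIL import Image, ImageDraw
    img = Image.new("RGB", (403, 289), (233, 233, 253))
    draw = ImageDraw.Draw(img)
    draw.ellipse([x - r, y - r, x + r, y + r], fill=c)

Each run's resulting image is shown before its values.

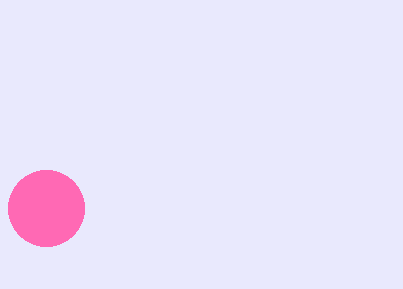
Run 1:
x = 46, y = 208, r = 38, c = 'hotpink'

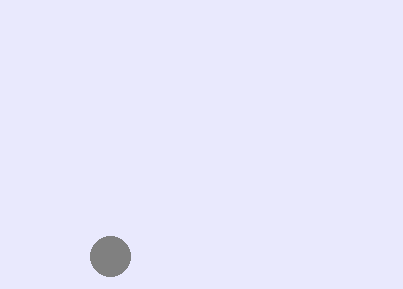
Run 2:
x = 110; y = 256; r = 20; c = 'gray'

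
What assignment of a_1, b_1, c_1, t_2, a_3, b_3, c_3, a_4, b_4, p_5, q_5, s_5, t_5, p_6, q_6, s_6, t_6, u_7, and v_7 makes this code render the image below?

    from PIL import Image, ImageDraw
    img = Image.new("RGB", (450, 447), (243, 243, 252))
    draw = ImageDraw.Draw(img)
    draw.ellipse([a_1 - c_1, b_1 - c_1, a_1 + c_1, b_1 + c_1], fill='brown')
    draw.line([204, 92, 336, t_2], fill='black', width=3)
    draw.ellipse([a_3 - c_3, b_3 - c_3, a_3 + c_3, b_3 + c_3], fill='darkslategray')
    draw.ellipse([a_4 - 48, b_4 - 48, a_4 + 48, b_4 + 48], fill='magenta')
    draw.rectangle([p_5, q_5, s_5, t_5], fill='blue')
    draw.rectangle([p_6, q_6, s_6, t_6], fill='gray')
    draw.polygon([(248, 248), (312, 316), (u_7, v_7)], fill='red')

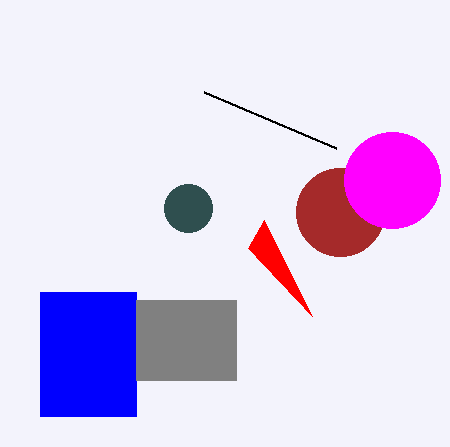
a_1 = 340, b_1 = 212, c_1 = 44, t_2 = 148, a_3 = 188, b_3 = 208, c_3 = 24, a_4 = 392, b_4 = 180, p_5 = 40, q_5 = 292, s_5 = 136, t_5 = 416, p_6 = 136, q_6 = 300, s_6 = 236, t_6 = 380, u_7 = 264, v_7 = 220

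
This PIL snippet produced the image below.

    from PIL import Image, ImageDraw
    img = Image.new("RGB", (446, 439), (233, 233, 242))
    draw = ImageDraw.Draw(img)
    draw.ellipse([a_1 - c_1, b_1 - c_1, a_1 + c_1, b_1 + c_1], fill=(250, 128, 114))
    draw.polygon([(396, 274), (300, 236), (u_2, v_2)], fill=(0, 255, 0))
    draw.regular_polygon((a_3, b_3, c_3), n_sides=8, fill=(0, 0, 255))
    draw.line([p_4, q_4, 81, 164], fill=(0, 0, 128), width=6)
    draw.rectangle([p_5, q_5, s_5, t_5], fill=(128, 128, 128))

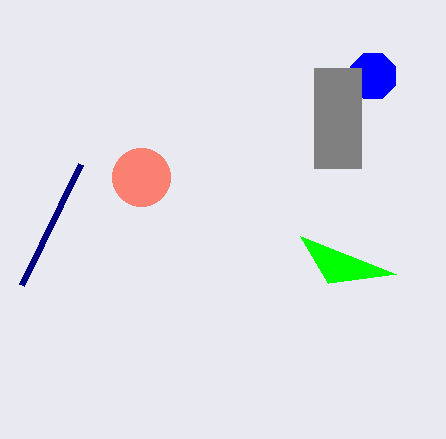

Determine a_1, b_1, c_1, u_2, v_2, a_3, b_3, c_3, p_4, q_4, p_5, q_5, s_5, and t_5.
a_1 = 141
b_1 = 177
c_1 = 29
u_2 = 328
v_2 = 283
a_3 = 373
b_3 = 76
c_3 = 24
p_4 = 22
q_4 = 285
p_5 = 314
q_5 = 68
s_5 = 361
t_5 = 168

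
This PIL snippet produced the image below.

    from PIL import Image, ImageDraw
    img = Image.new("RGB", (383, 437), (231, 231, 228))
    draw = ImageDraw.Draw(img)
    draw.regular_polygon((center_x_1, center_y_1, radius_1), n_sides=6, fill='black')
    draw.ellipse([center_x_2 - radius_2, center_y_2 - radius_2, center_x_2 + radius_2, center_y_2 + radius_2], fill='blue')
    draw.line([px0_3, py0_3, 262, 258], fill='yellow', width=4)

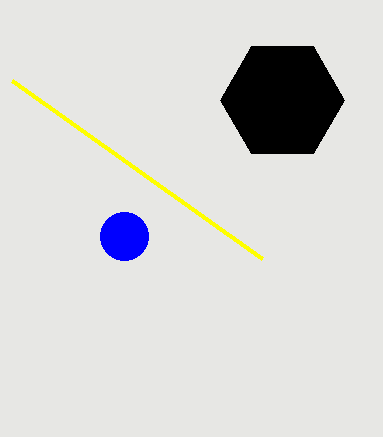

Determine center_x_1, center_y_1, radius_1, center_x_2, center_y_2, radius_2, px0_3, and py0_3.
center_x_1 = 282, center_y_1 = 100, radius_1 = 62, center_x_2 = 124, center_y_2 = 236, radius_2 = 24, px0_3 = 12, py0_3 = 80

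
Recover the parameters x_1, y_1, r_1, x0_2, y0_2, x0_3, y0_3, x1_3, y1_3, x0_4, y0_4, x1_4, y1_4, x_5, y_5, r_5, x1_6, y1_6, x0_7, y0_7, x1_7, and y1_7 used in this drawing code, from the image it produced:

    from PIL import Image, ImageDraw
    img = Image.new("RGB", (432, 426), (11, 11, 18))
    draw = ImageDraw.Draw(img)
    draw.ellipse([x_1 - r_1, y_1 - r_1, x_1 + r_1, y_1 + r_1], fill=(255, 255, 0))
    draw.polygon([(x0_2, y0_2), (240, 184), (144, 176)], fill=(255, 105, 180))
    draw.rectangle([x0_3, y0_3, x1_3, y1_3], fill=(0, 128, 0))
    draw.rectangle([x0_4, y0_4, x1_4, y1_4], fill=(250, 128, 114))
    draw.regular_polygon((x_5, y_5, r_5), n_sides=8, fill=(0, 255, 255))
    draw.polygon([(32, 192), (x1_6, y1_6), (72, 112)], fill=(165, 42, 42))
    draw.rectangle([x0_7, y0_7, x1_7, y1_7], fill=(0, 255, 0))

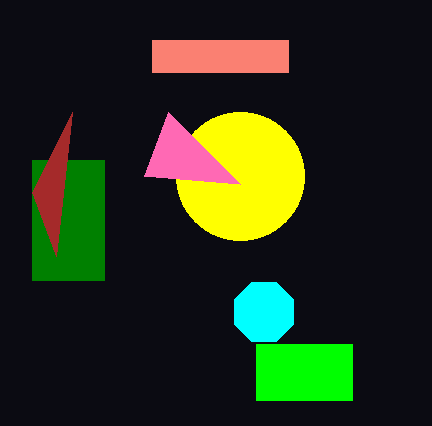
x_1 = 240, y_1 = 176, r_1 = 64, x0_2 = 168, y0_2 = 112, x0_3 = 32, y0_3 = 160, x1_3 = 104, y1_3 = 280, x0_4 = 152, y0_4 = 40, x1_4 = 288, y1_4 = 72, x_5 = 264, y_5 = 312, r_5 = 32, x1_6 = 56, y1_6 = 256, x0_7 = 256, y0_7 = 344, x1_7 = 352, y1_7 = 400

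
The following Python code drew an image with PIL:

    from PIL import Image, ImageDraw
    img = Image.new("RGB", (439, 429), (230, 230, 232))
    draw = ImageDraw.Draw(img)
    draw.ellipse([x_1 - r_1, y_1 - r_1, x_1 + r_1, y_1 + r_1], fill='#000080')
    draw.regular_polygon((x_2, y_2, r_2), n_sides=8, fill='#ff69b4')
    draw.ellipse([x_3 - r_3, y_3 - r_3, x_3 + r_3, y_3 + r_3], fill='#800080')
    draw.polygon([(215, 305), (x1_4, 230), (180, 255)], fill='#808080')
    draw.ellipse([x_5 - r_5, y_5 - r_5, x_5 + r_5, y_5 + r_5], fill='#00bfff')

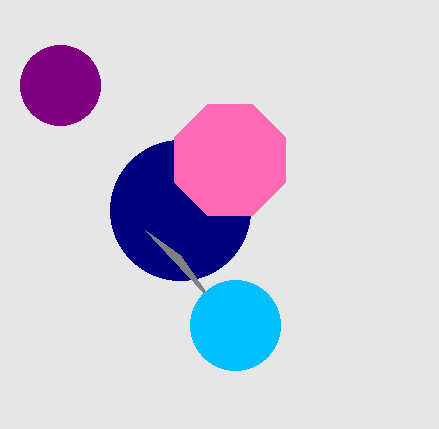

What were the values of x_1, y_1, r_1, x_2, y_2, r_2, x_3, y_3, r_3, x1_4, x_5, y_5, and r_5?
x_1 = 180, y_1 = 210, r_1 = 70, x_2 = 230, y_2 = 160, r_2 = 60, x_3 = 60, y_3 = 85, r_3 = 40, x1_4 = 145, x_5 = 235, y_5 = 325, r_5 = 45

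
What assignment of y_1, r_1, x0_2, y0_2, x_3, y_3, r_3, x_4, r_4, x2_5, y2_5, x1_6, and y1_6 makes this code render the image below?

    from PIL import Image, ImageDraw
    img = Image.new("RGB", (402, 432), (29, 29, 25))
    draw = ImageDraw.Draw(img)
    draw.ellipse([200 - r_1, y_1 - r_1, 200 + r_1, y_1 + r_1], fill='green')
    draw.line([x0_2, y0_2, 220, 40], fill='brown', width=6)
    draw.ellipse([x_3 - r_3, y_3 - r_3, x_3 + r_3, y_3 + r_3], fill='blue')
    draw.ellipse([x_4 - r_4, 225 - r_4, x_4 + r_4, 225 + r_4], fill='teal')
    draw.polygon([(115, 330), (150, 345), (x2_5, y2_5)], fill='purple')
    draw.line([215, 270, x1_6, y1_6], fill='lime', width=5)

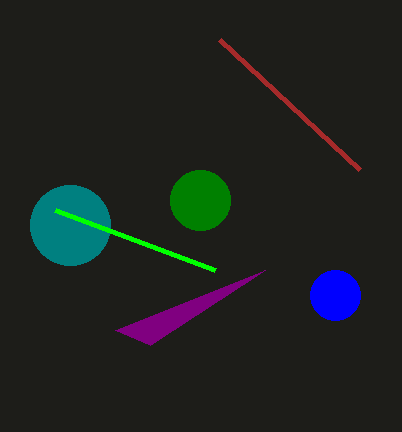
y_1 = 200
r_1 = 30
x0_2 = 360
y0_2 = 170
x_3 = 335
y_3 = 295
r_3 = 25
x_4 = 70
r_4 = 40
x2_5 = 265
y2_5 = 270
x1_6 = 55
y1_6 = 210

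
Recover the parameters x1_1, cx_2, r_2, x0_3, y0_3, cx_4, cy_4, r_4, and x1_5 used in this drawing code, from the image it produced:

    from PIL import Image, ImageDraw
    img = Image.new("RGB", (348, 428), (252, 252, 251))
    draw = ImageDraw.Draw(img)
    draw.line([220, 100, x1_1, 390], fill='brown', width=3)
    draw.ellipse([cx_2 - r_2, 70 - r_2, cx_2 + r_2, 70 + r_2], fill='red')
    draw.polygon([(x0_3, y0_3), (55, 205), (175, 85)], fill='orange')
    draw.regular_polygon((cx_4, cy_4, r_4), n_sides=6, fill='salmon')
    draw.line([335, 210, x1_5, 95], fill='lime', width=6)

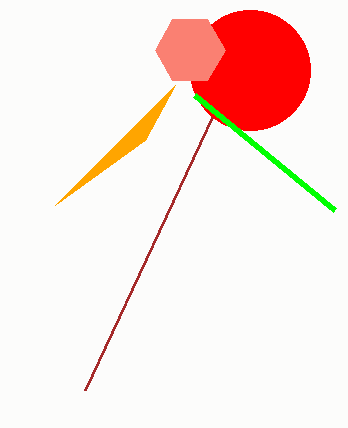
x1_1 = 85; cx_2 = 250; r_2 = 60; x0_3 = 145; y0_3 = 140; cx_4 = 190; cy_4 = 50; r_4 = 35; x1_5 = 195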